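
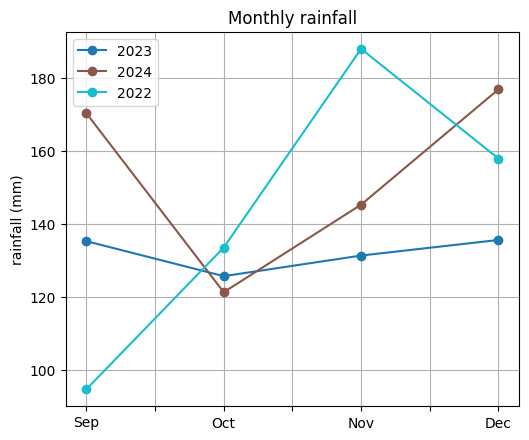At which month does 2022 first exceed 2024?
Oct

Sep: 2022 ≈ 90 vs 2024 ≈ 170 (not yet); Oct: 2022 ≈ 130 vs 2024 ≈ 120 (first crossover).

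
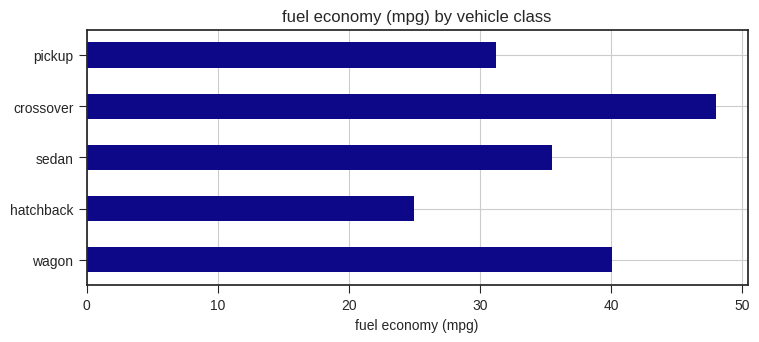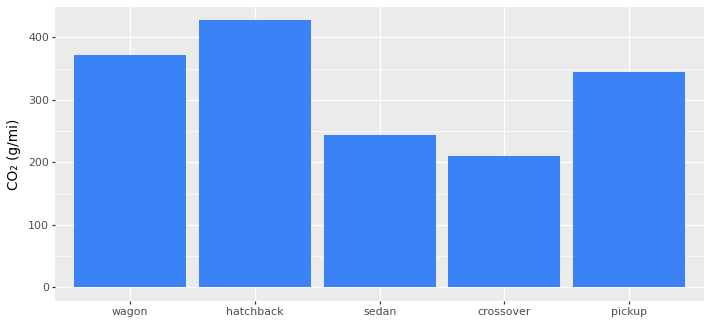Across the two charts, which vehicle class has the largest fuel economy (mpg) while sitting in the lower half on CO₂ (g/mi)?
Chart 2 median CO₂ (g/mi) ≈ 350; below-median vehicle classes: sedan, crossover. Among those, crossover has the highest fuel economy (mpg) (≈ 50).

crossover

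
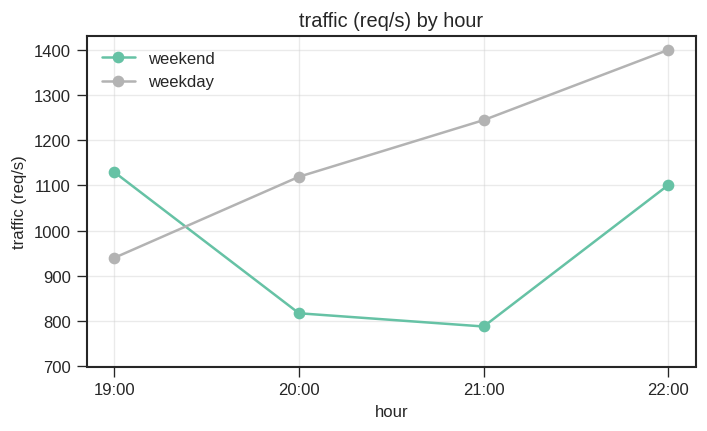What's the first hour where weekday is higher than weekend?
19:00: weekday ≈ 900 vs weekend ≈ 1100 (not yet); 20:00: weekday ≈ 1100 vs weekend ≈ 800 (first crossover).

20:00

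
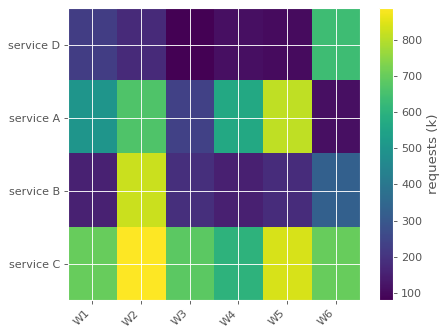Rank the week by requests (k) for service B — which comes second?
Top 3 for service B: W2 ≈ 800, W6 ≈ 300, W3 ≈ 200.

W6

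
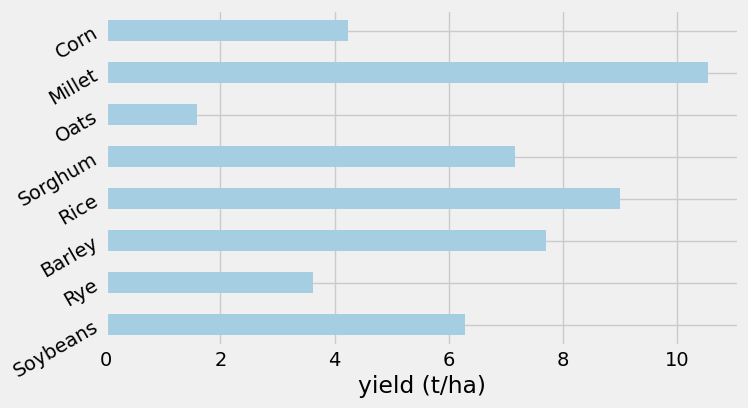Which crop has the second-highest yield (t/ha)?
Top 3: Millet ≈ 11, Rice ≈ 9, Barley ≈ 8.

Rice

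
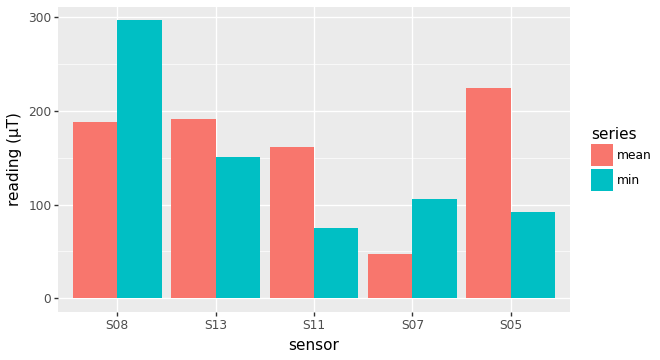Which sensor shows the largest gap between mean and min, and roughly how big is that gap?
S05: mean ≈ 225, min ≈ 100 → gap ≈ 125. Next-largest (S08) is only ≈ 100.

S05, ≈ 125 µT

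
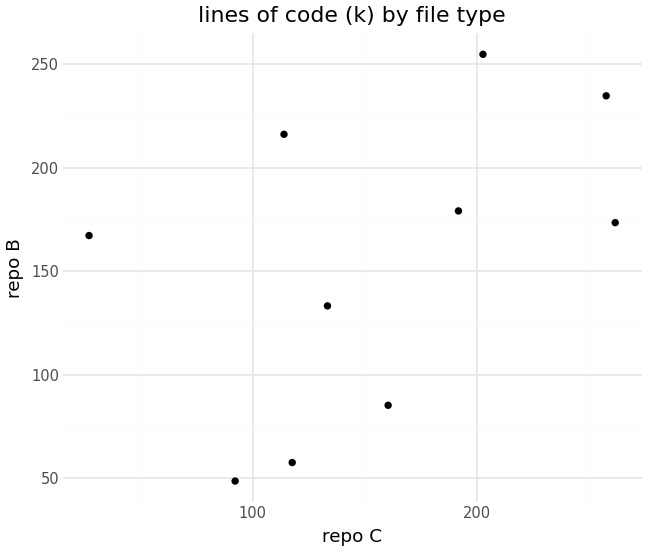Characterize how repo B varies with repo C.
Points are positively correlated; moderate (|r| ≈ 0.5).

positive, moderate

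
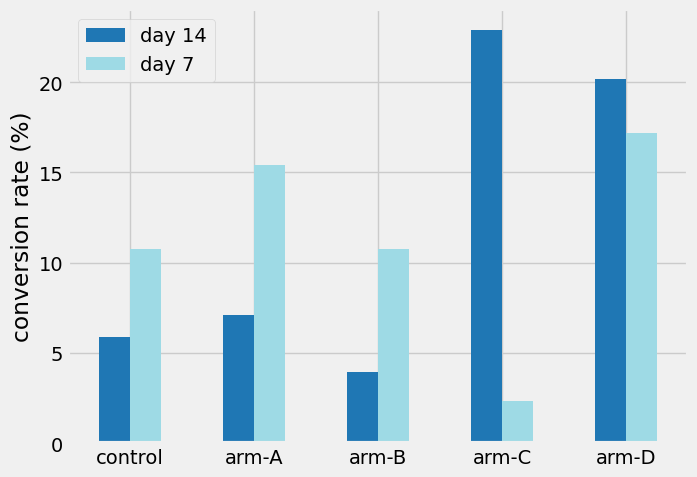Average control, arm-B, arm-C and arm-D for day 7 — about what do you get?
≈ 10

(10 + 10 + 2 + 18) / 4 ≈ 10.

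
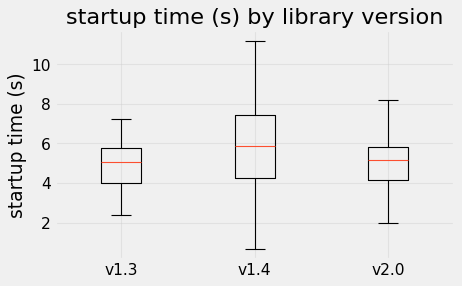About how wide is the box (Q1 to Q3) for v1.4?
Q3 ≈ 7.5, Q1 ≈ 4.2; IQR ≈ 3.3.

≈ 3.3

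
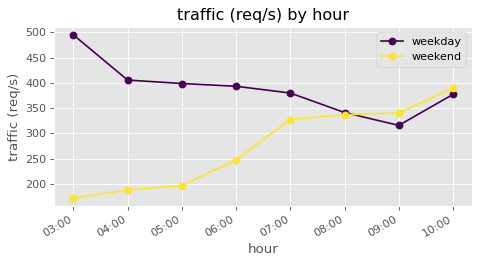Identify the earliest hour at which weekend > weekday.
09:00

08:00: weekend ≈ 350 vs weekday ≈ 350 (not yet); 09:00: weekend ≈ 350 vs weekday ≈ 300 (first crossover).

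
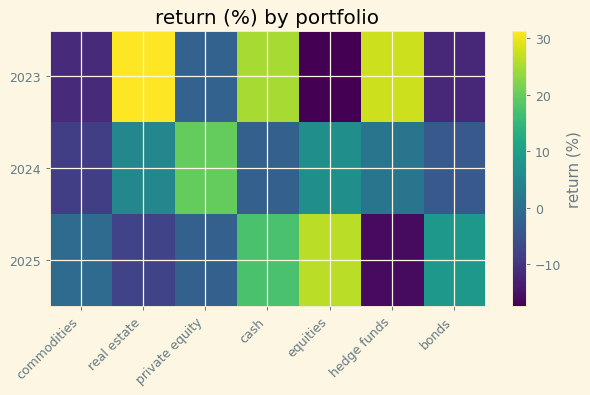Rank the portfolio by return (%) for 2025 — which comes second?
cash

Top 3 for 2025: equities ≈ 25, cash ≈ 15, bonds ≈ 10.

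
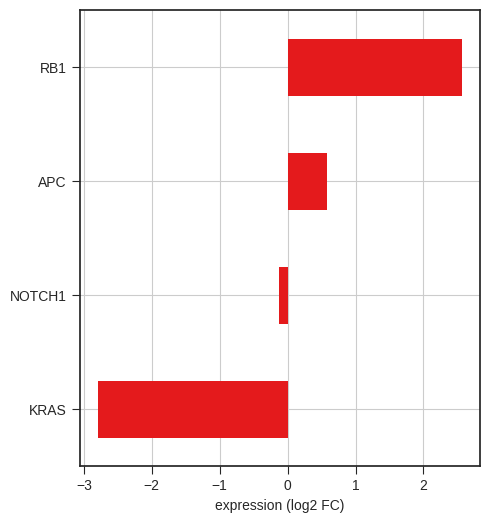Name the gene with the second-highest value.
Top 3: RB1 ≈ 2.5, APC ≈ 0.5, NOTCH1 ≈ 0.0.

APC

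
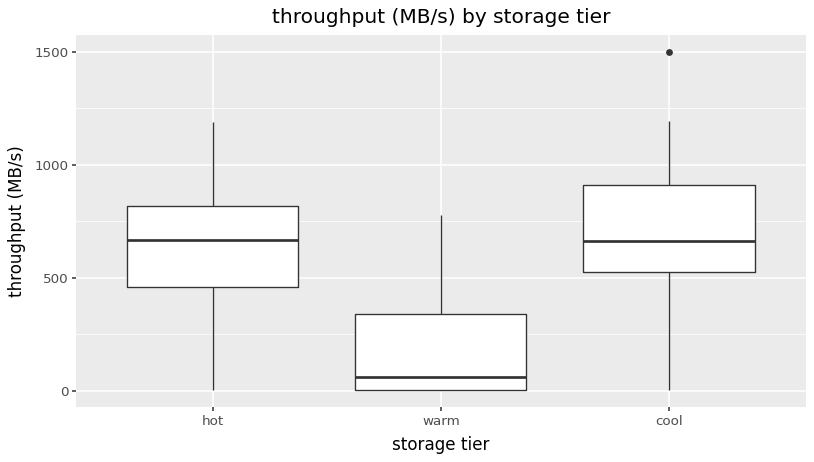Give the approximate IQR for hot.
Q3 ≈ 800, Q1 ≈ 450; IQR ≈ 350.

≈ 350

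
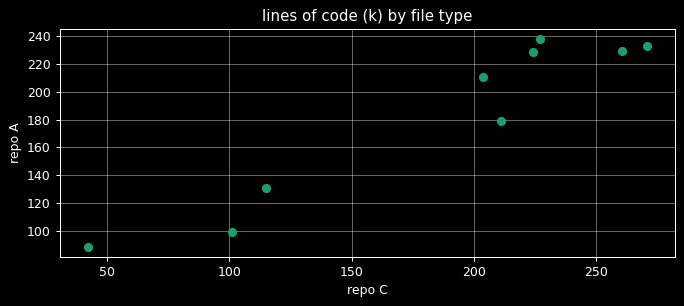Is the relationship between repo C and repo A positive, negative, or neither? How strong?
positive, strong

Points are positively correlated; strong (|r| ≈ 1.0).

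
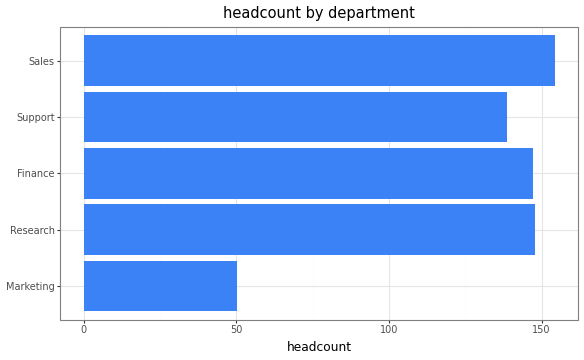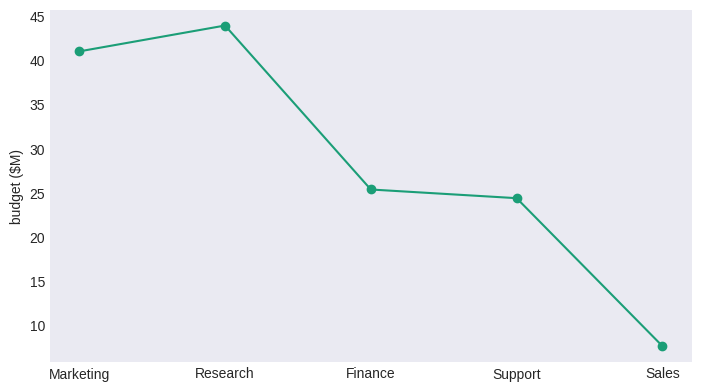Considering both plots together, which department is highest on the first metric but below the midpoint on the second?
Sales

Chart 2 median budget ($M) ≈ 25; below-median departments: Support, Sales. Among those, Sales has the highest headcount (≈ 160).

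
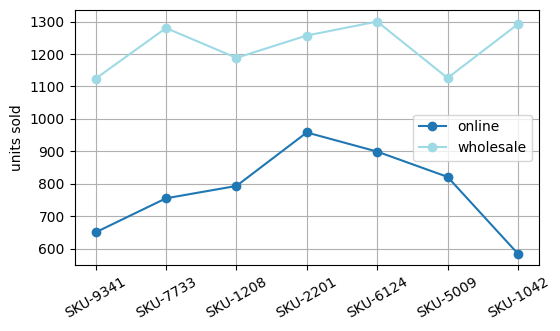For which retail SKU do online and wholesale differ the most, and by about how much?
SKU-1042, ≈ 700

SKU-1042: online ≈ 600, wholesale ≈ 1300 → gap ≈ 700. Next-largest (SKU-7733) is only ≈ 500.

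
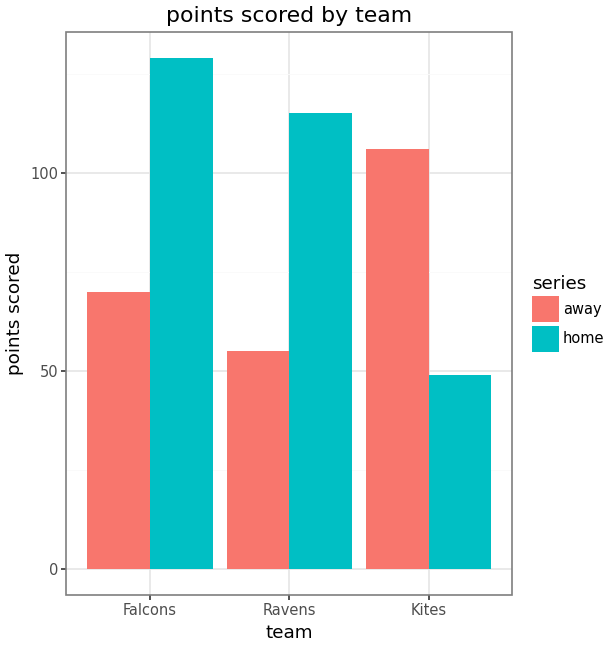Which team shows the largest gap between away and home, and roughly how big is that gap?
Ravens: away ≈ 60, home ≈ 120 → gap ≈ 60. Next-largest (Falcons) is only ≈ 40.

Ravens, ≈ 60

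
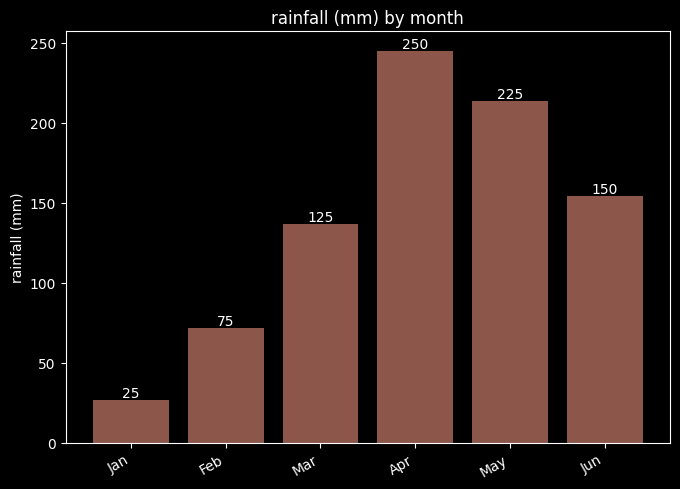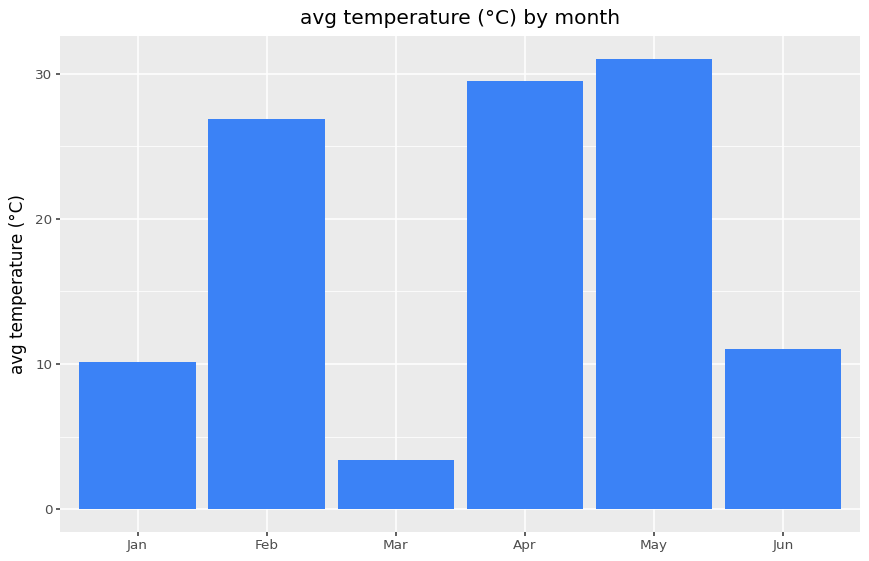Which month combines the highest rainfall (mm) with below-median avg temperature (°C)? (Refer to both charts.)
Chart 2 median avg temperature (°C) ≈ 20; below-median months: Jan, Mar, Jun. Among those, Jun has the highest rainfall (mm) (≈ 150).

Jun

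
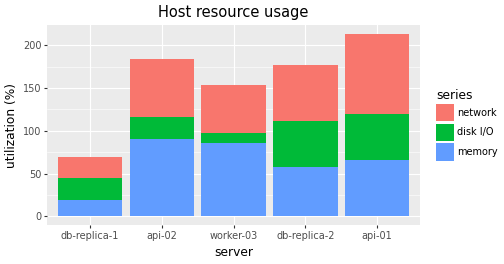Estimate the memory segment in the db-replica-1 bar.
≈ 20

memory top ≈ 20, bottom ≈ 0; segment ≈ 20.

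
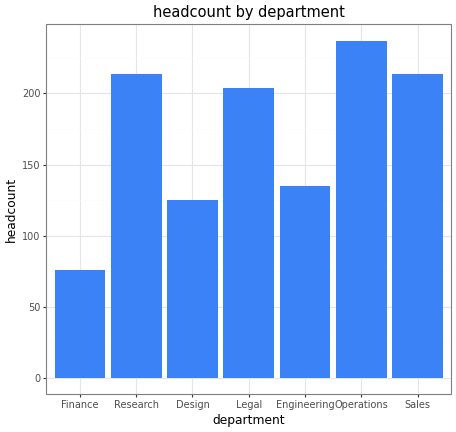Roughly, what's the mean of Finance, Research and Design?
(80 + 220 + 120) / 3 ≈ 140.

≈ 140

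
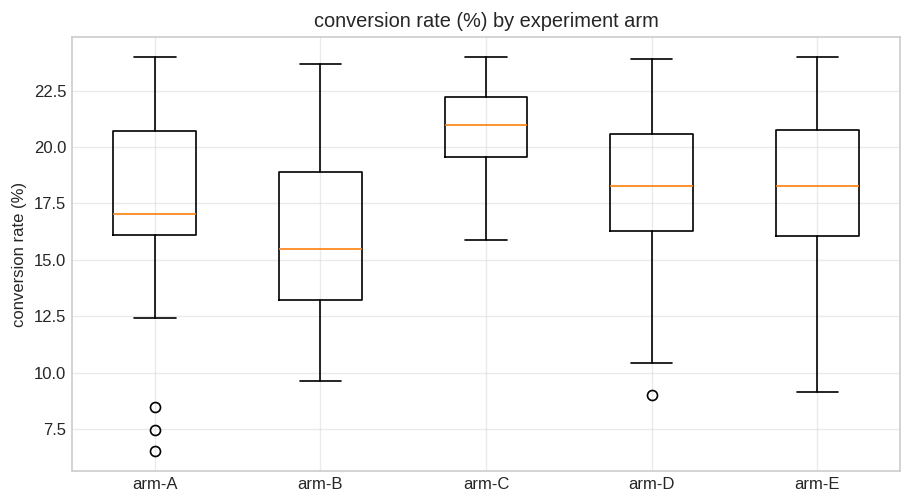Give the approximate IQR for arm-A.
≈ 4.5

Q3 ≈ 20.5, Q1 ≈ 16.0; IQR ≈ 4.5.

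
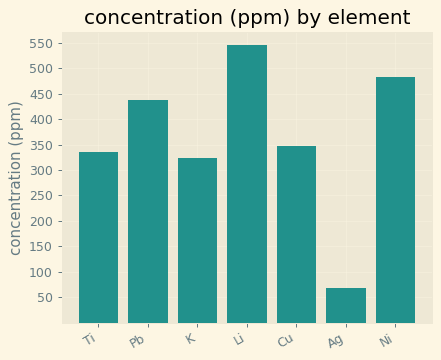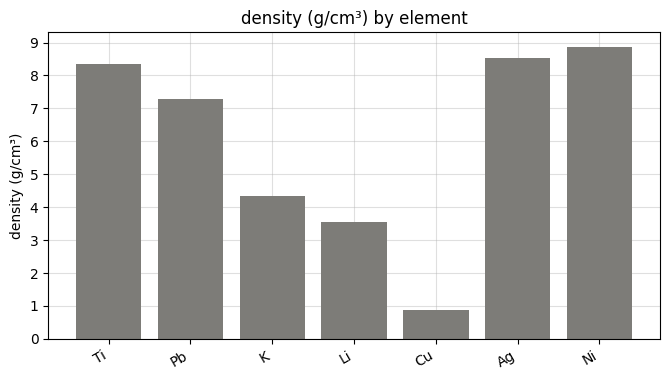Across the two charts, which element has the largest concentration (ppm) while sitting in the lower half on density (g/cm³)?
Li

Chart 2 median density (g/cm³) ≈ 7; below-median elements: K, Li, Cu. Among those, Li has the highest concentration (ppm) (≈ 550).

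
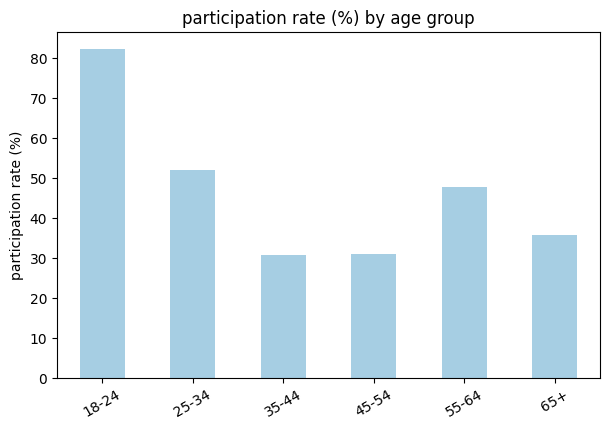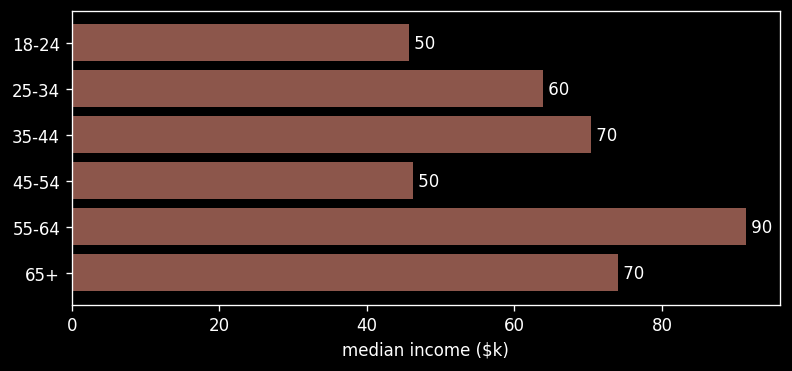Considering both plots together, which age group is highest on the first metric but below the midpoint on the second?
Chart 2 median median income ($k) ≈ 70; below-median age groups: 18-24, 25-34, 45-54. Among those, 18-24 has the highest participation rate (%) (≈ 80).

18-24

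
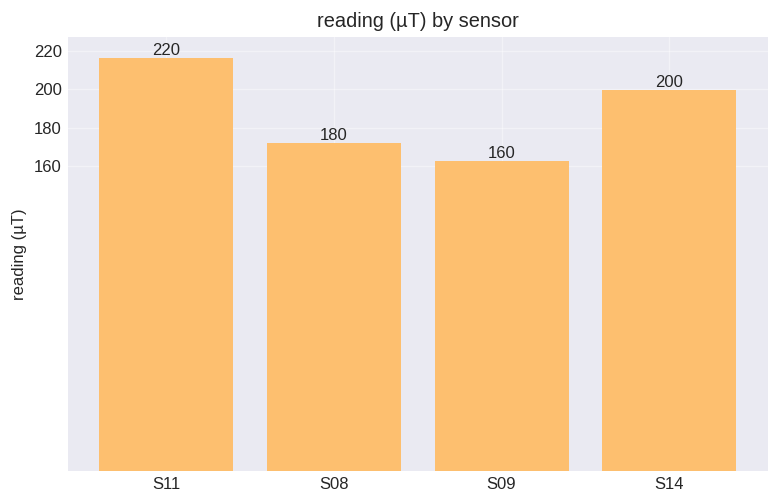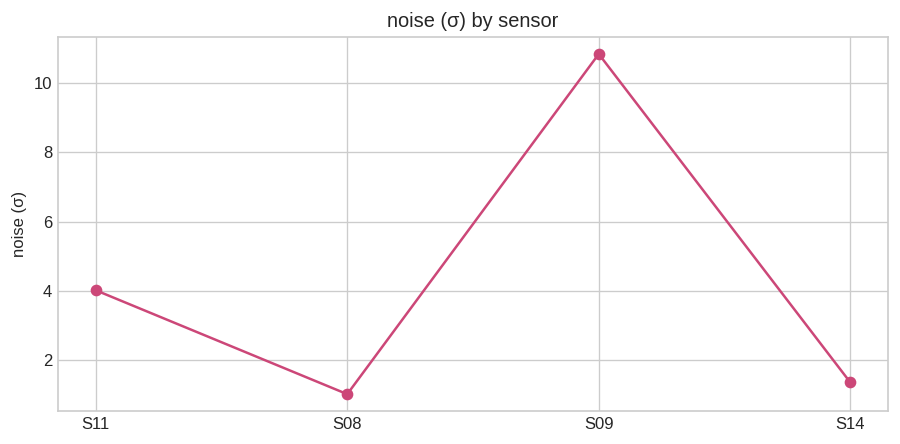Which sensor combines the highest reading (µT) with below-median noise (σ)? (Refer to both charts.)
S14

Chart 2 median noise (σ) ≈ 3; below-median sensors: S08, S14. Among those, S14 has the highest reading (µT) (≈ 200).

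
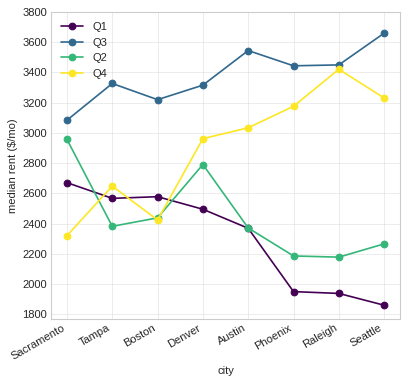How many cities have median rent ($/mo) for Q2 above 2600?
2

Above 2600: Sacramento, Denver.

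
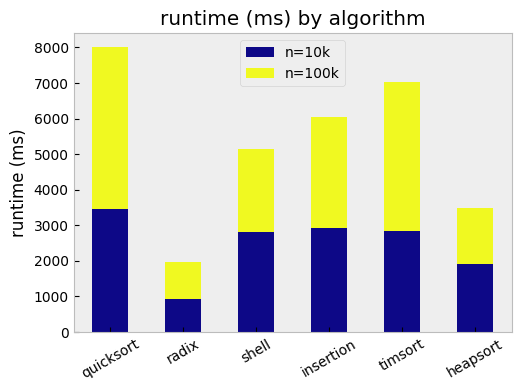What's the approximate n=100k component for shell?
n=100k top ≈ 5000, bottom ≈ 3000; segment ≈ 2000.

≈ 2000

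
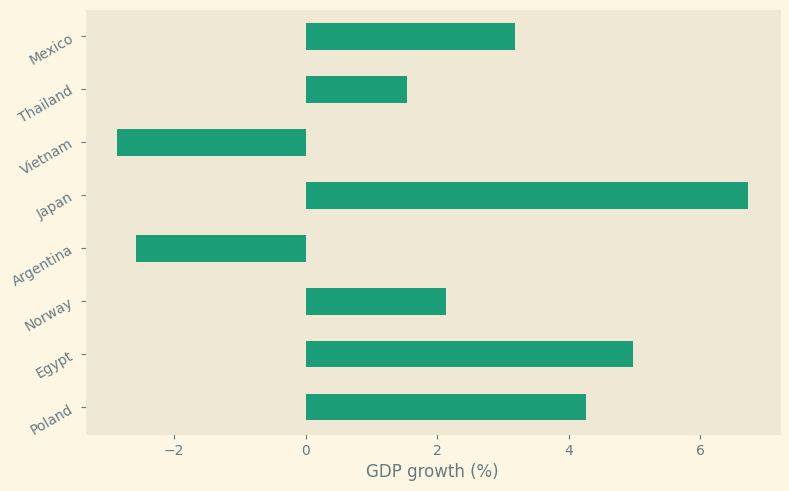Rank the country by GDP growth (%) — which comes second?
Top 3: Japan ≈ 7, Egypt ≈ 5, Poland ≈ 4.

Egypt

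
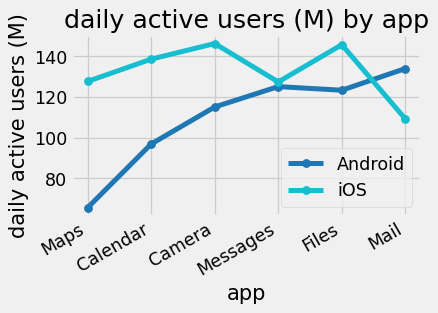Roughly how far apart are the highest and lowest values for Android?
Max Mail ≈ 130, min Maps ≈ 70; range ≈ 60.

≈ 60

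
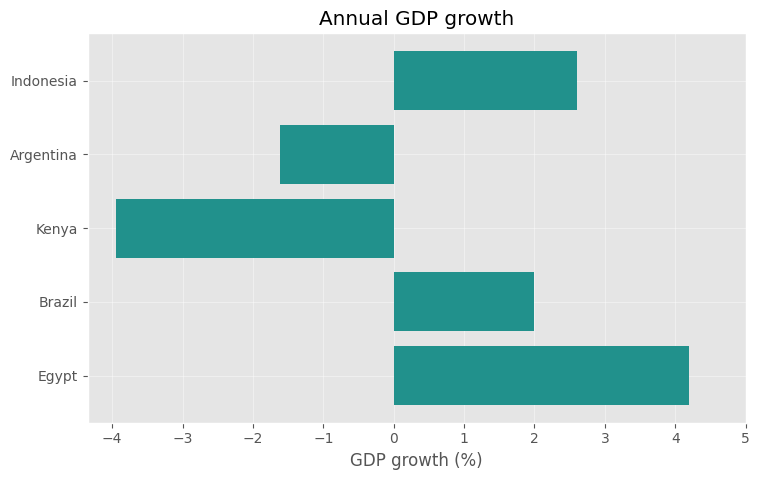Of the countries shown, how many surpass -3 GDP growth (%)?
4

Above -3: Indonesia, Argentina, Brazil, Egypt.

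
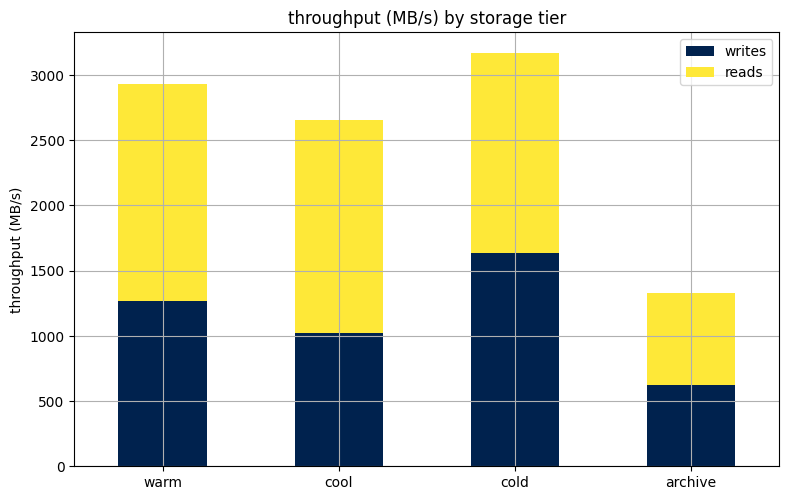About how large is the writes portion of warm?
≈ 1500

writes top ≈ 1500, bottom ≈ 0; segment ≈ 1500.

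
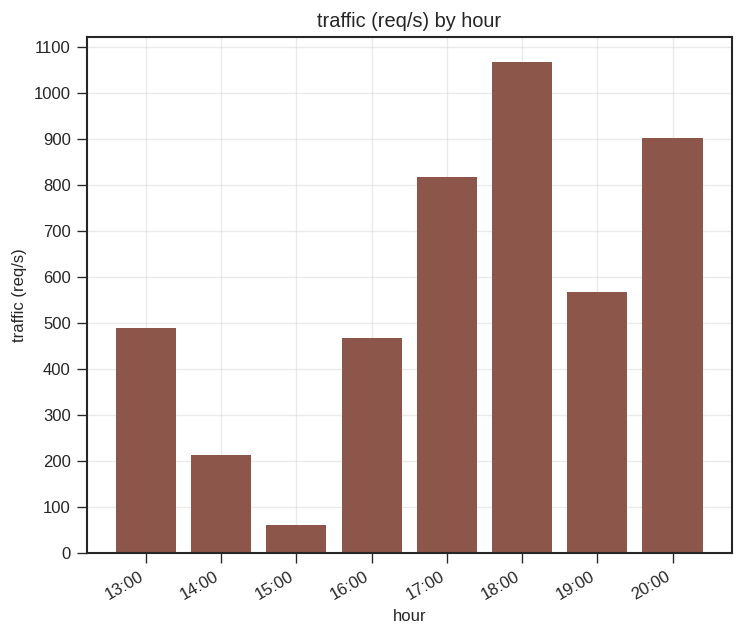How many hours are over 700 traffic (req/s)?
3

Above 700: 17:00, 18:00, 20:00.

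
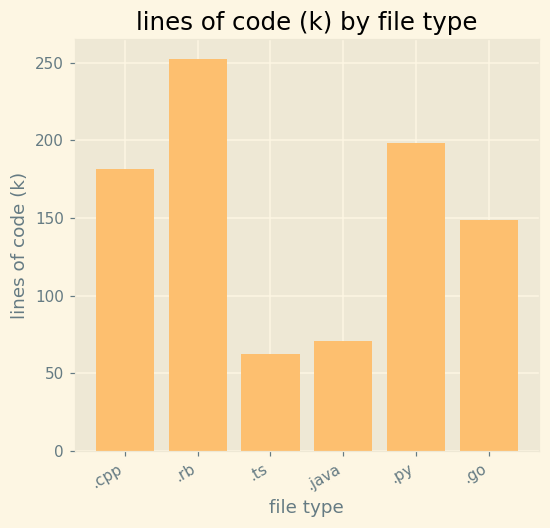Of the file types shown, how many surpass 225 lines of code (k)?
Above 225: .rb.

1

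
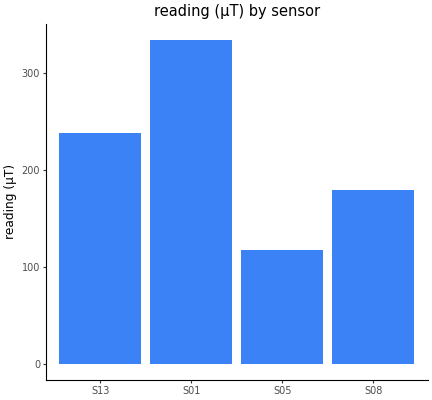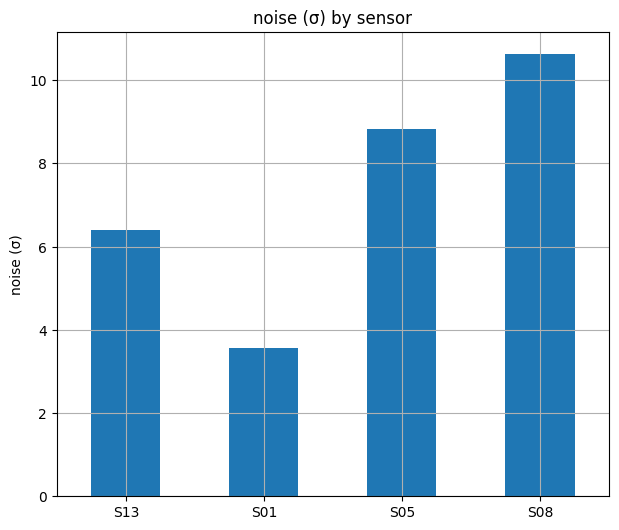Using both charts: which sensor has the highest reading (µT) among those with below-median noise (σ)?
S01

Chart 2 median noise (σ) ≈ 8; below-median sensors: S13, S01. Among those, S01 has the highest reading (µT) (≈ 350).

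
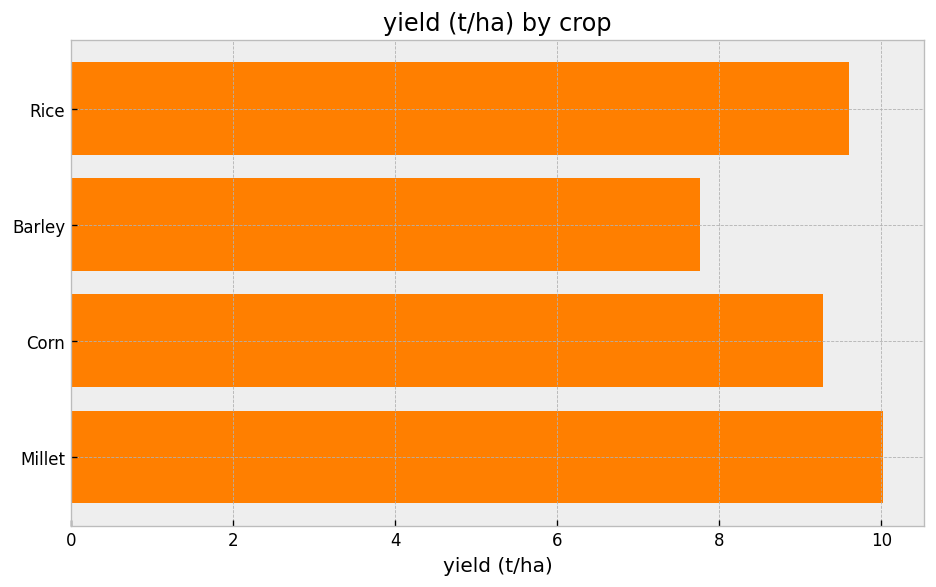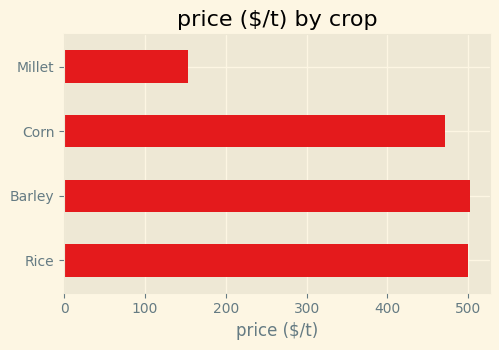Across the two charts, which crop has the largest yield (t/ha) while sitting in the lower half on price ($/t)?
Chart 2 median price ($/t) ≈ 500; below-median crops: Corn, Millet. Among those, Millet has the highest yield (t/ha) (≈ 10).

Millet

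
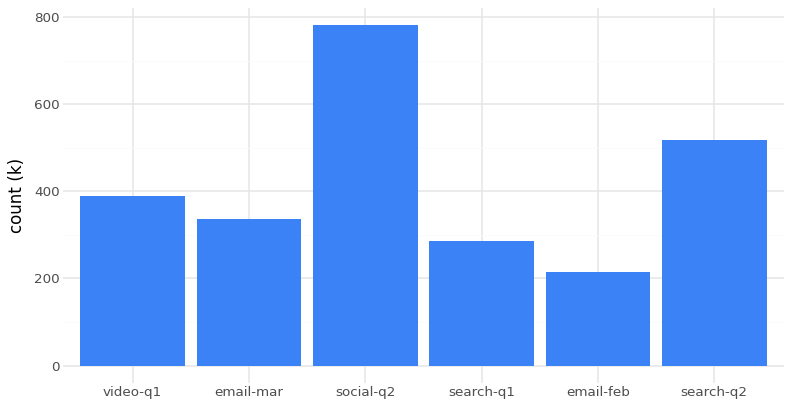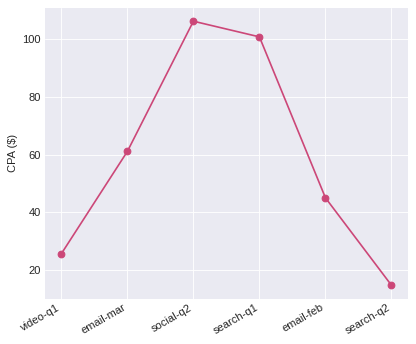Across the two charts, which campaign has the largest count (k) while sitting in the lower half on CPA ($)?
search-q2

Chart 2 median CPA ($) ≈ 50; below-median campaigns: video-q1, email-feb, search-q2. Among those, search-q2 has the highest count (k) (≈ 500).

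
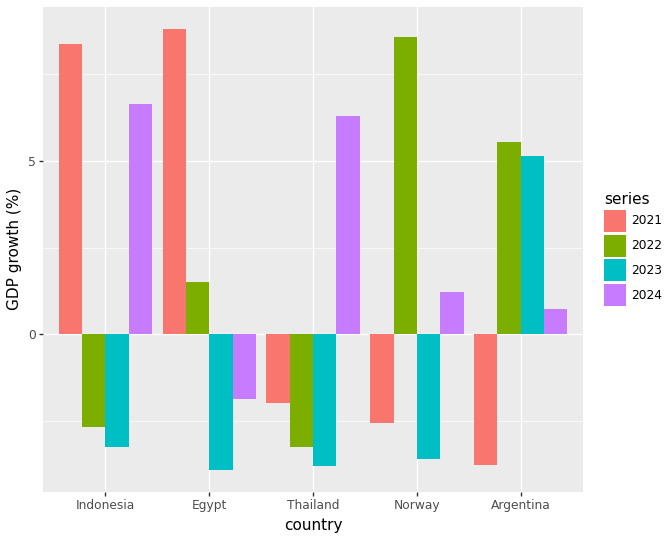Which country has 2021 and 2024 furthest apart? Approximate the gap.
Egypt: 2021 ≈ 8, 2024 ≈ -2 → gap ≈ 10. Next-largest (Thailand) is only ≈ 8.

Egypt, ≈ 10 %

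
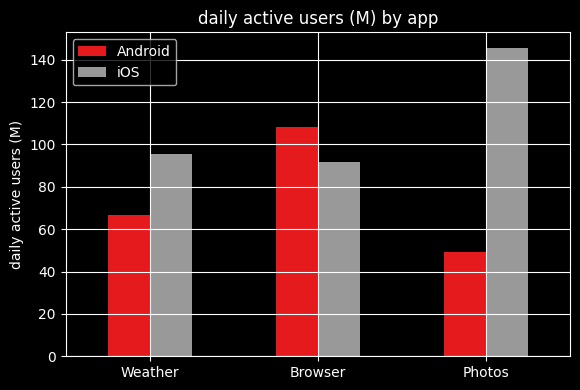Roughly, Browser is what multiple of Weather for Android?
Browser ≈ 100, Weather ≈ 60; 100/60 ≈ 1.67.

≈ 1.67×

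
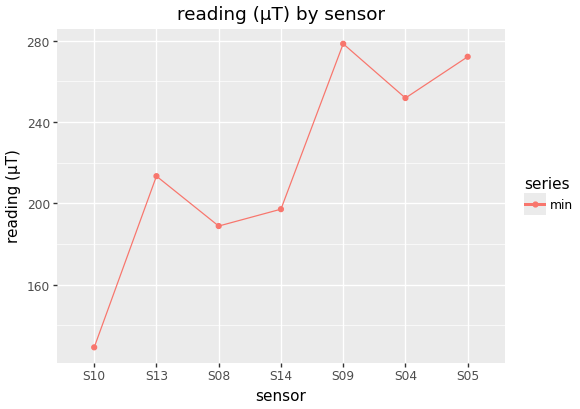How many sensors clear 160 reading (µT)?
Above 160: S13, S08, S14, S09, S04, S05.

6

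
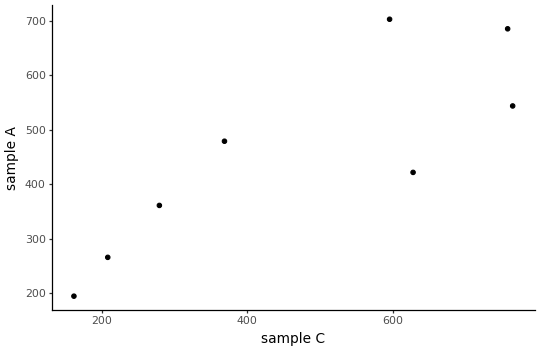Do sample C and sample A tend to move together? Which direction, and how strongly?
Points are positively correlated; strong (|r| ≈ 0.8).

positive, strong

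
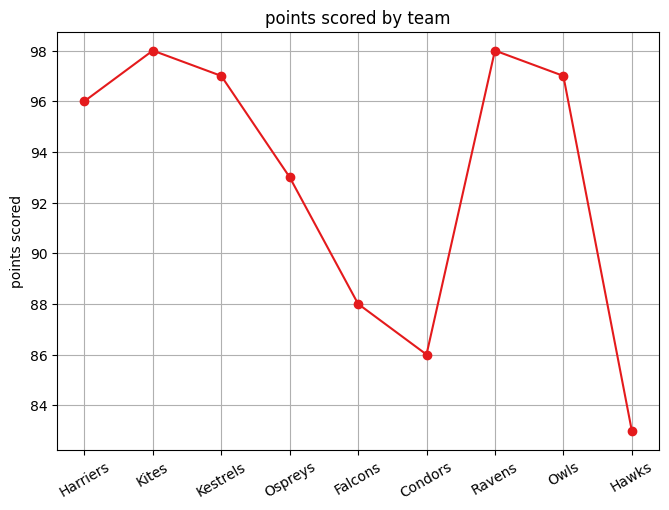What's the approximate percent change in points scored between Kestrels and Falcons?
Kestrels ≈ 96, Falcons ≈ 88; (88 − 96) / 96 ≈ -8.3%.

≈ -8.3%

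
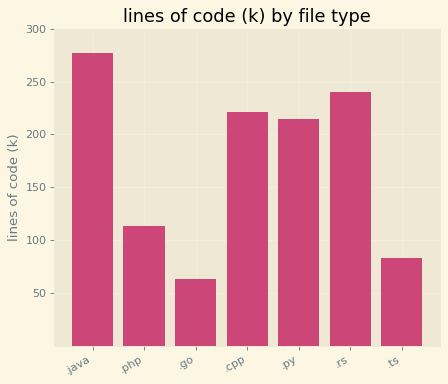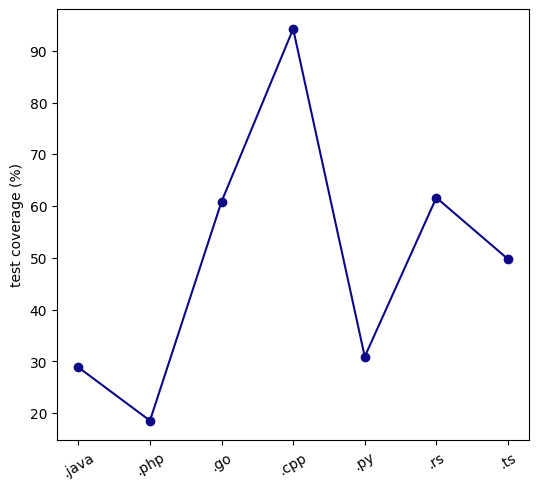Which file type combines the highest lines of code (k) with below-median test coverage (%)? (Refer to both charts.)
Chart 2 median test coverage (%) ≈ 50; below-median file types: .java, .php, .py. Among those, .java has the highest lines of code (k) (≈ 300).

.java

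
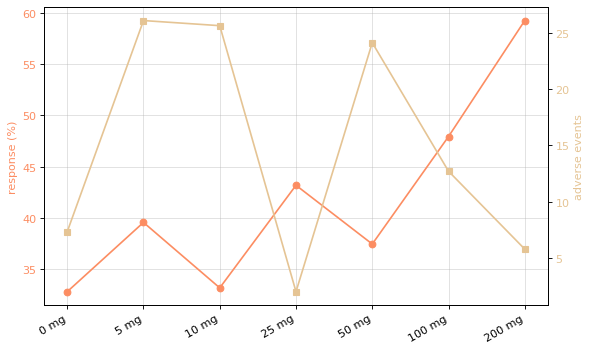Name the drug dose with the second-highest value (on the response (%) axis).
100 mg

Top 3 (on the response (%) axis): 200 mg ≈ 60, 100 mg ≈ 50, 25 mg ≈ 45.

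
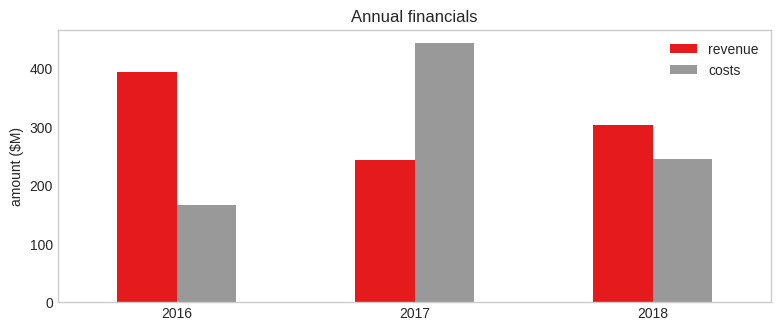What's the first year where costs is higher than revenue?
2016: costs ≈ 150 vs revenue ≈ 400 (not yet); 2017: costs ≈ 450 vs revenue ≈ 250 (first crossover).

2017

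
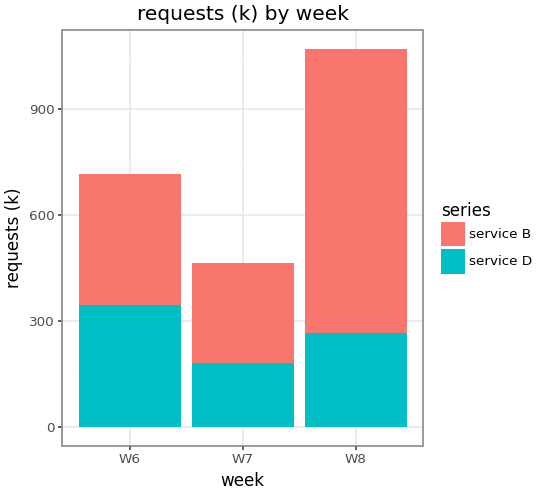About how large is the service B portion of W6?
service B top ≈ 700, bottom ≈ 300; segment ≈ 400.

≈ 400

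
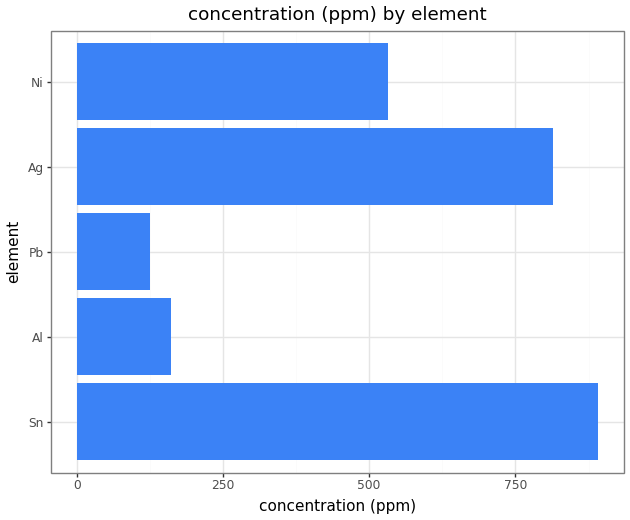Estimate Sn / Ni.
≈ 1.8×

Sn ≈ 900, Ni ≈ 500; 900/500 ≈ 1.8.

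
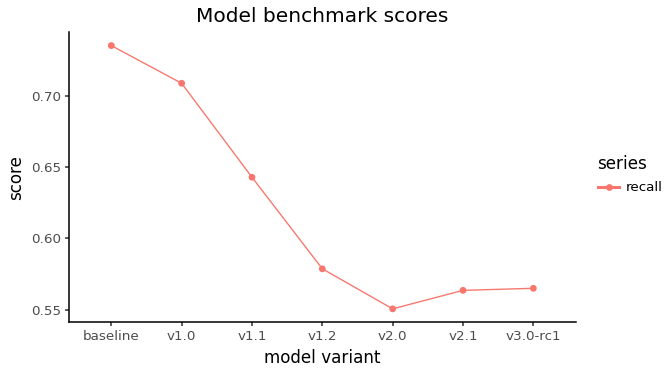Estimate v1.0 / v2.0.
≈ 1.25×

v1.0 ≈ 0.70, v2.0 ≈ 0.56; 0.70/0.56 ≈ 1.25.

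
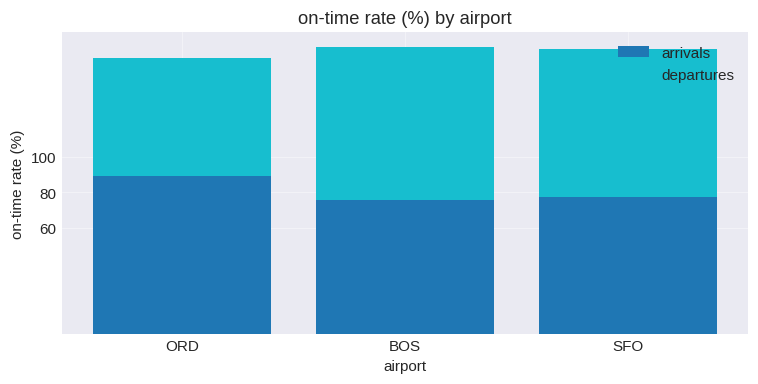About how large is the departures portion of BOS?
≈ 80

departures top ≈ 160, bottom ≈ 80; segment ≈ 80.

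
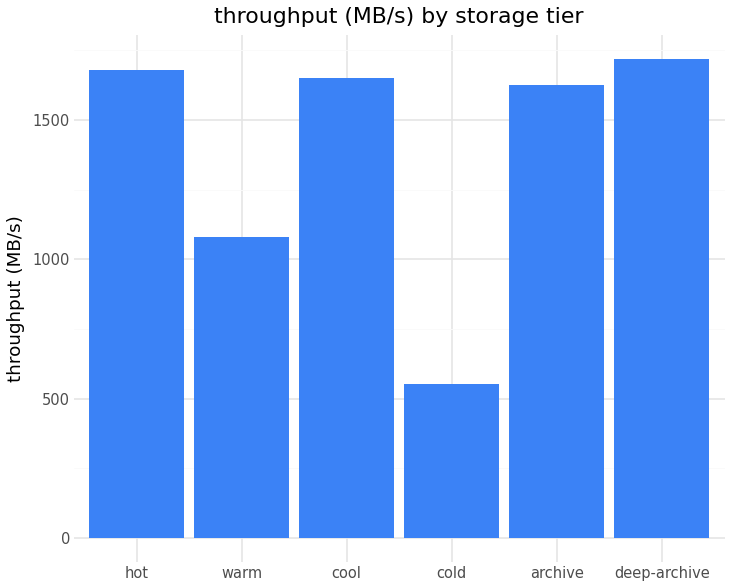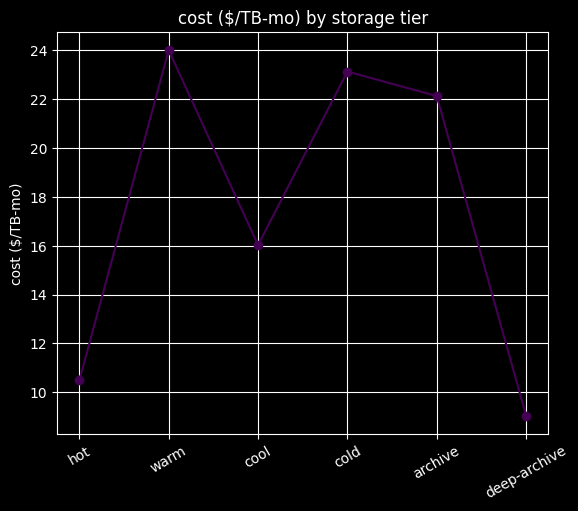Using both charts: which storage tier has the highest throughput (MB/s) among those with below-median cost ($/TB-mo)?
deep-archive

Chart 2 median cost ($/TB-mo) ≈ 20; below-median storage tiers: hot, cool, deep-archive. Among those, deep-archive has the highest throughput (MB/s) (≈ 1800).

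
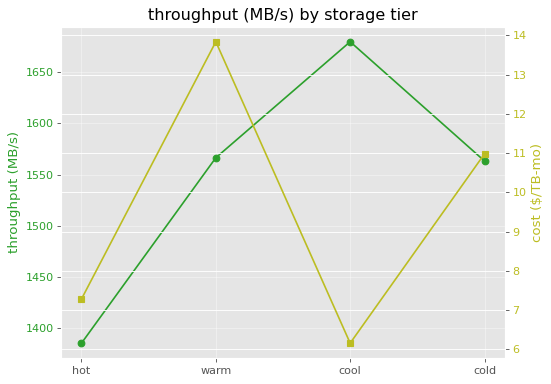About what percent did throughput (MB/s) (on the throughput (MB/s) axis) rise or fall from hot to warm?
≈ +14.5%

hot ≈ 1375, warm ≈ 1575; (1575 − 1375) / 1375 ≈ +14.5%.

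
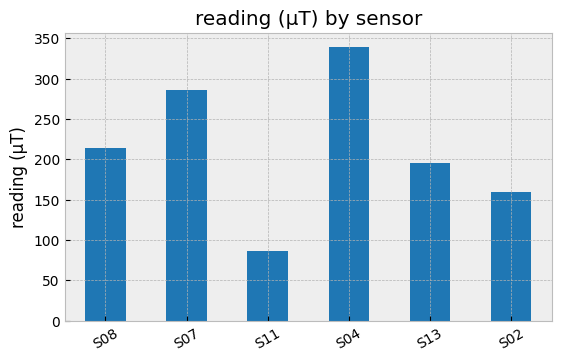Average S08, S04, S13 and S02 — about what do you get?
≈ 225

(200 + 350 + 200 + 150) / 4 ≈ 225.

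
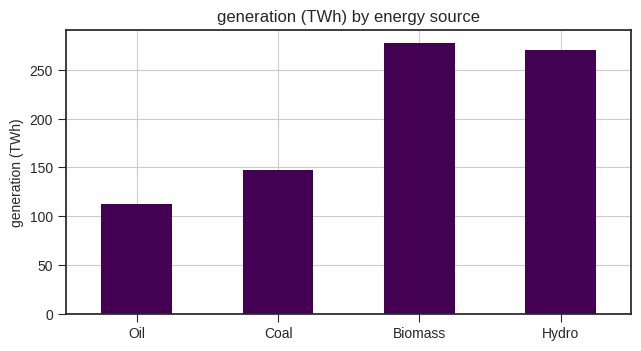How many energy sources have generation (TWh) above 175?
Above 175: Biomass, Hydro.

2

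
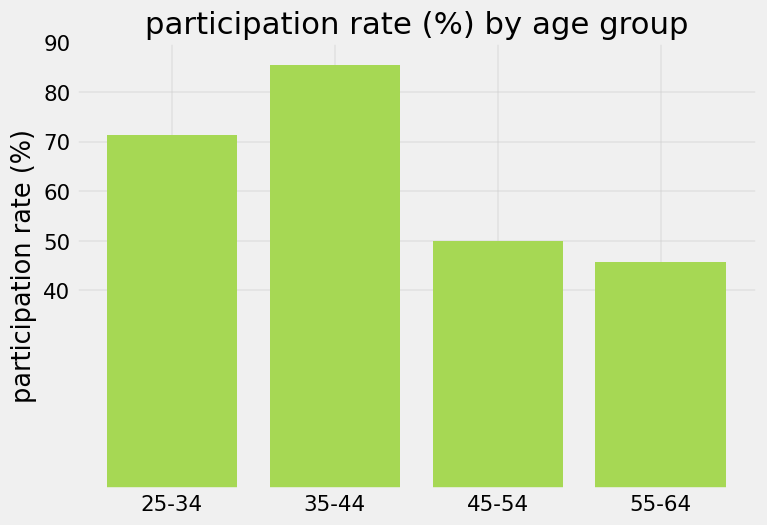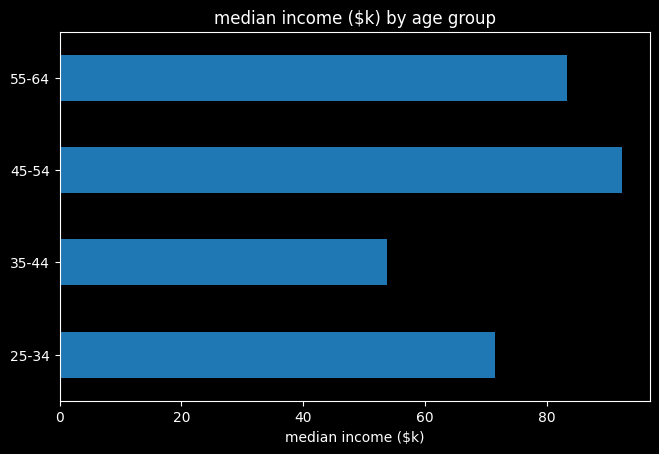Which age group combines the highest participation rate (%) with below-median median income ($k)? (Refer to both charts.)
35-44

Chart 2 median median income ($k) ≈ 80; below-median age groups: 25-34, 35-44. Among those, 35-44 has the highest participation rate (%) (≈ 90).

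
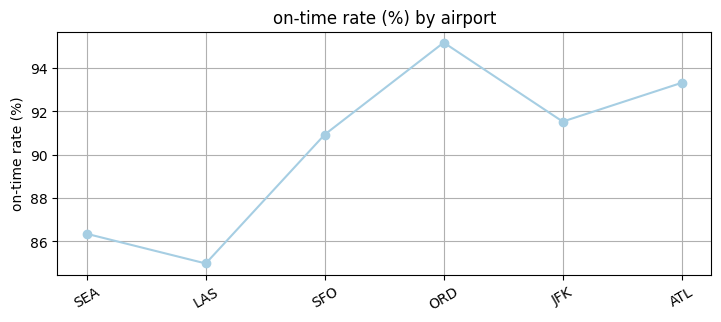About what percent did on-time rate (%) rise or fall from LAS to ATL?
≈ +9.4%

LAS ≈ 85, ATL ≈ 93; (93 − 85) / 85 ≈ +9.4%.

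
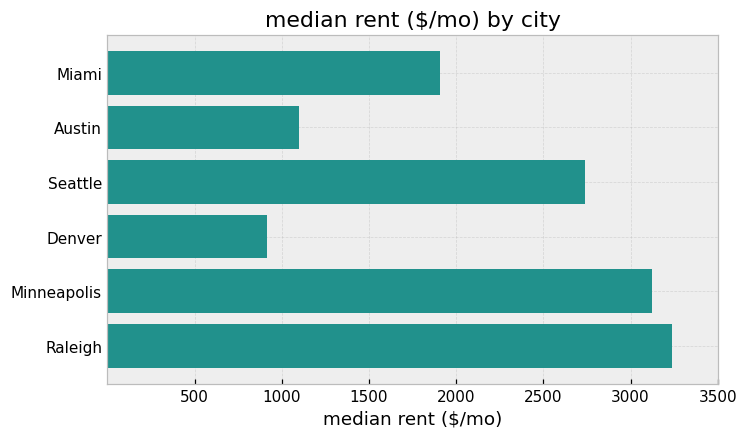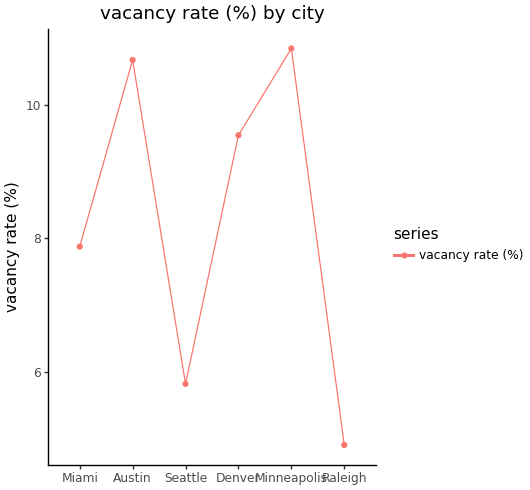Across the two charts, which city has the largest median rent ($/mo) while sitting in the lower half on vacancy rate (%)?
Raleigh

Chart 2 median vacancy rate (%) ≈ 9; below-median cities: Miami, Seattle, Raleigh. Among those, Raleigh has the highest median rent ($/mo) (≈ 3000).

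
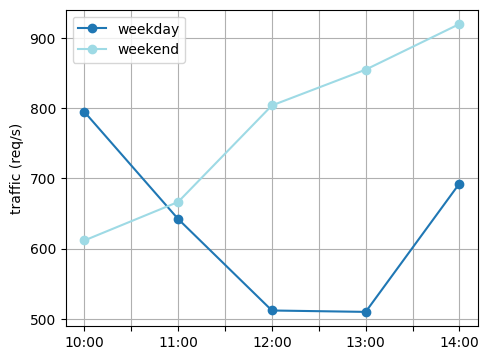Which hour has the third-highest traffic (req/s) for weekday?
Top 4 for weekday: 10:00 ≈ 800, 14:00 ≈ 700, 11:00 ≈ 650, 12:00 ≈ 500.

11:00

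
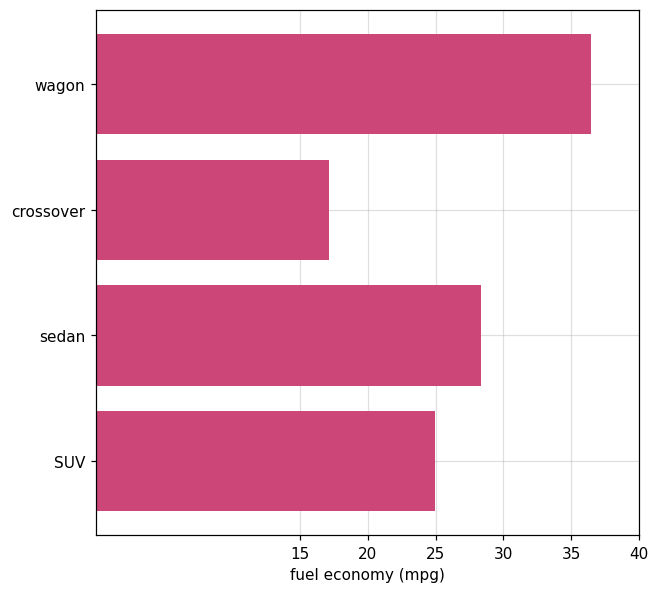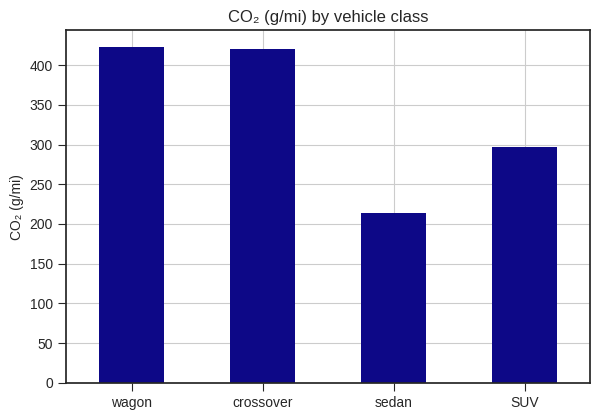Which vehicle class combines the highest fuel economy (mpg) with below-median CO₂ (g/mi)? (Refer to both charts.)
sedan

Chart 2 median CO₂ (g/mi) ≈ 350; below-median vehicle classes: sedan, SUV. Among those, sedan has the highest fuel economy (mpg) (≈ 30).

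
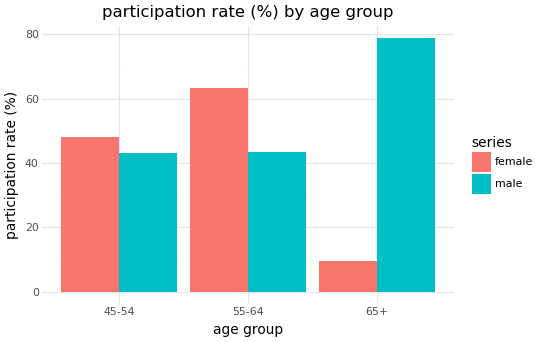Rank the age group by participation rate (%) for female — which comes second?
45-54

Top 3 for female: 55-64 ≈ 60, 45-54 ≈ 50, 65+ ≈ 10.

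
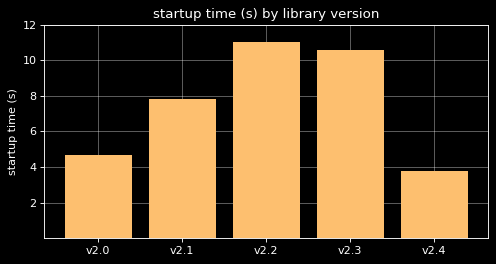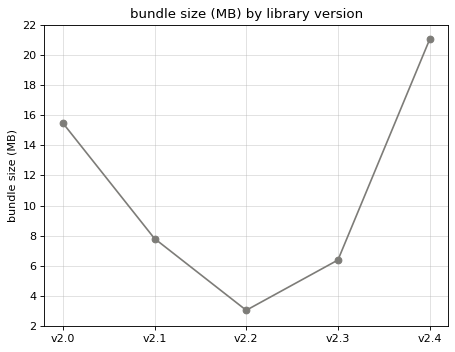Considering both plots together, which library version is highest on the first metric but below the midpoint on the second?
Chart 2 median bundle size (MB) ≈ 8; below-median library versions: v2.2, v2.3. Among those, v2.2 has the highest startup time (s) (≈ 12).

v2.2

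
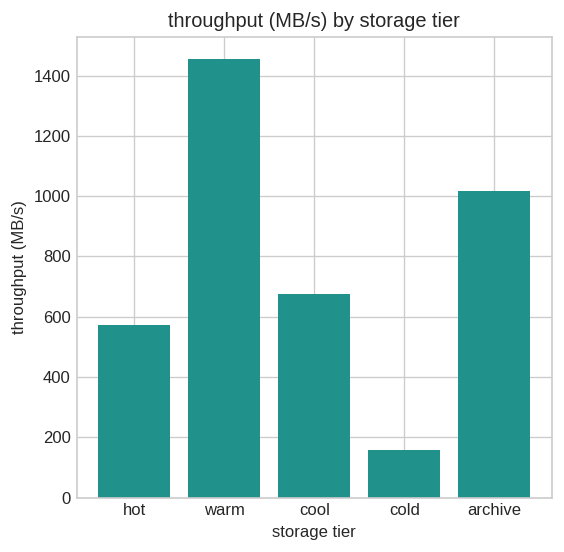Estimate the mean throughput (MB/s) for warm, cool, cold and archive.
(1400 + 600 + 200 + 1000) / 4 ≈ 800.

≈ 800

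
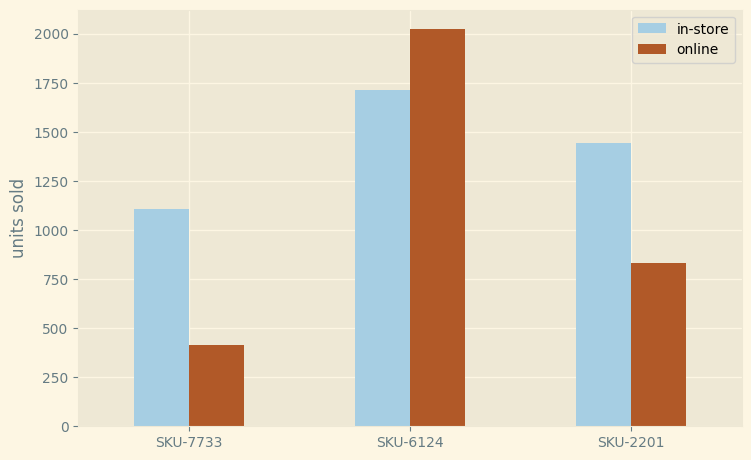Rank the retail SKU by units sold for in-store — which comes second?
SKU-2201

Top 3 for in-store: SKU-6124 ≈ 1800, SKU-2201 ≈ 1400, SKU-7733 ≈ 1200.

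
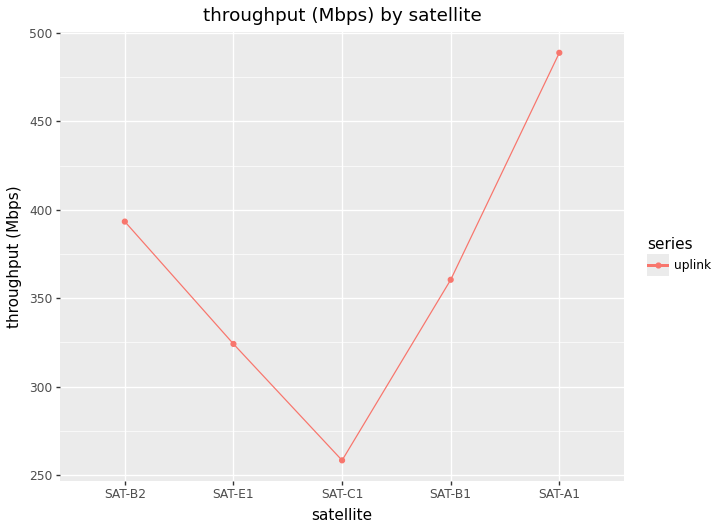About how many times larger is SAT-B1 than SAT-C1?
SAT-B1 ≈ 360, SAT-C1 ≈ 260; 360/260 ≈ 1.38.

≈ 1.38×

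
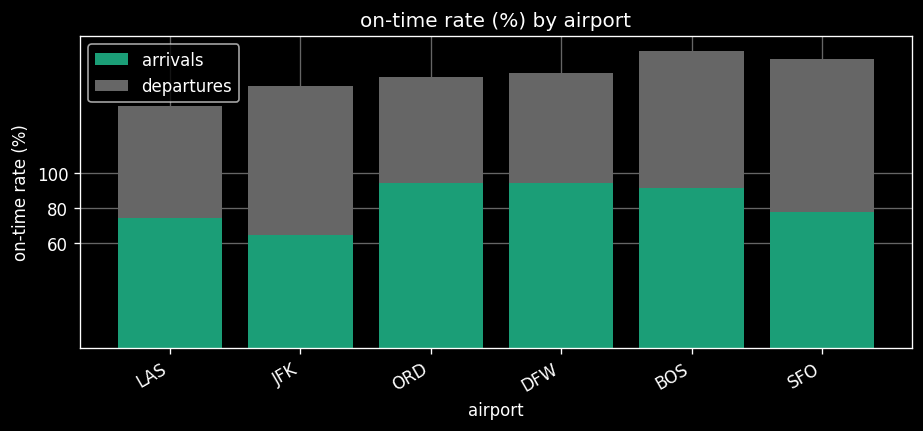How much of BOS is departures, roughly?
departures top ≈ 180, bottom ≈ 100; segment ≈ 80.

≈ 80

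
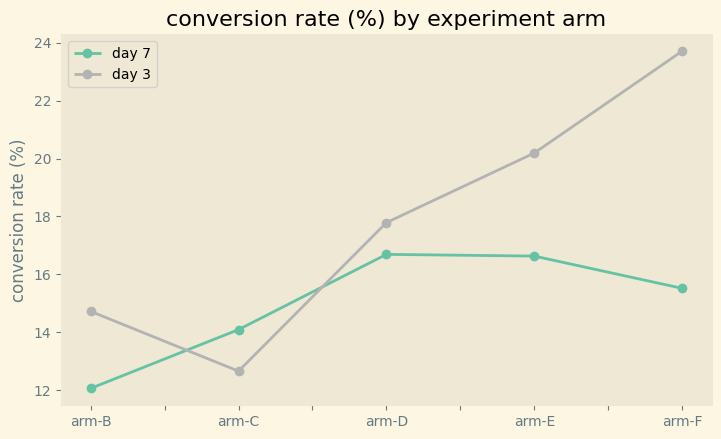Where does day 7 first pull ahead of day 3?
arm-C

arm-B: day 7 ≈ 12 vs day 3 ≈ 15 (not yet); arm-C: day 7 ≈ 14 vs day 3 ≈ 13 (first crossover).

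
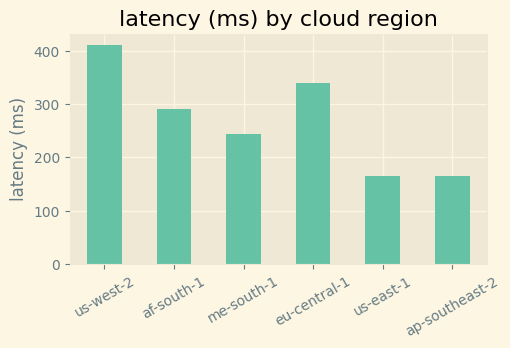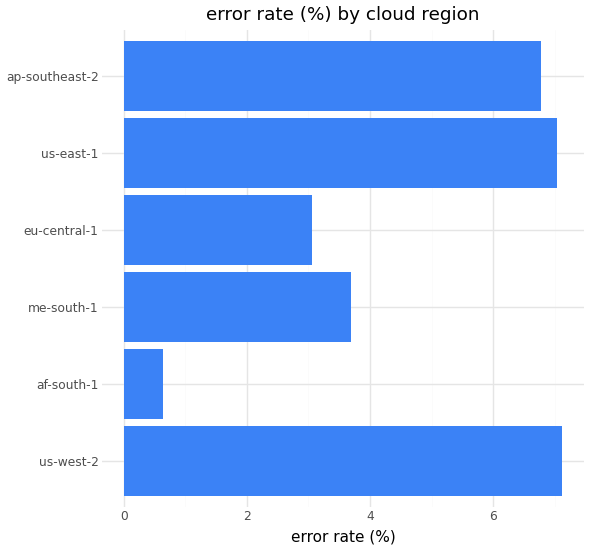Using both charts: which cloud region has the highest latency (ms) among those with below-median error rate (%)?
Chart 2 median error rate (%) ≈ 5; below-median cloud regions: af-south-1, me-south-1, eu-central-1. Among those, eu-central-1 has the highest latency (ms) (≈ 350).

eu-central-1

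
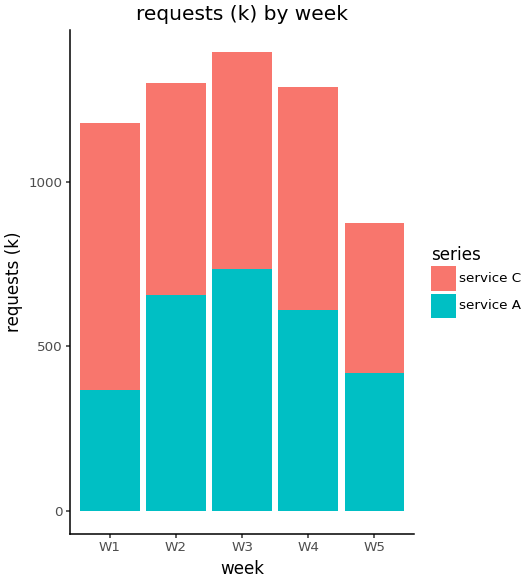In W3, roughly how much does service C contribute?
≈ 600

service C top ≈ 1400, bottom ≈ 800; segment ≈ 600.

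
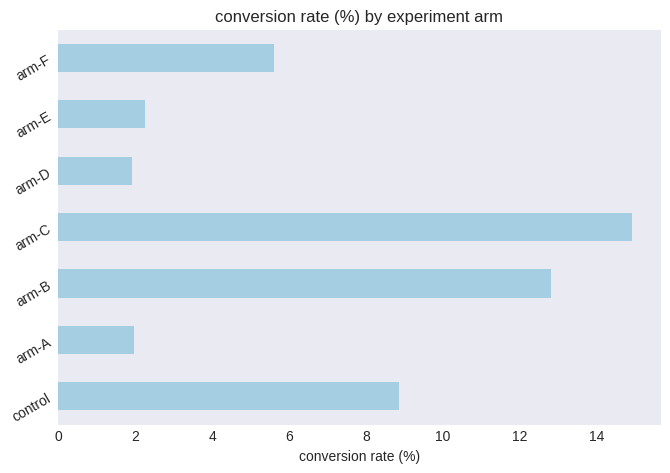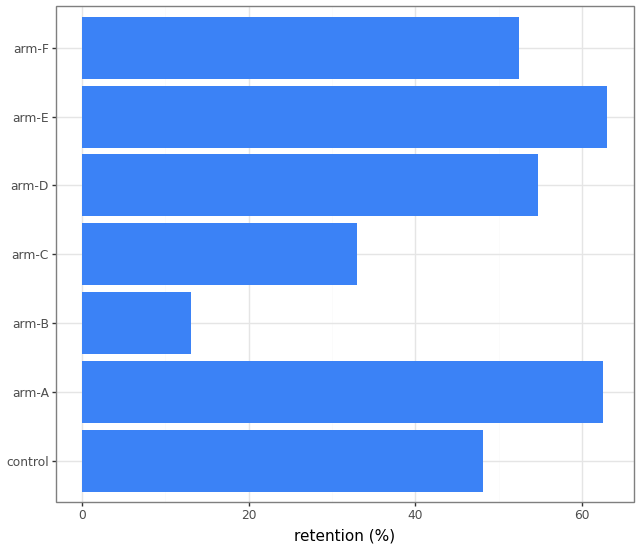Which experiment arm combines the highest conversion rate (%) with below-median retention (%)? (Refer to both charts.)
arm-C

Chart 2 median retention (%) ≈ 50; below-median experiment arms: control, arm-B, arm-C. Among those, arm-C has the highest conversion rate (%) (≈ 14).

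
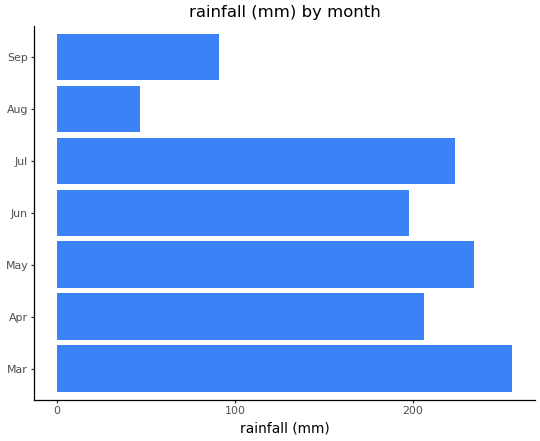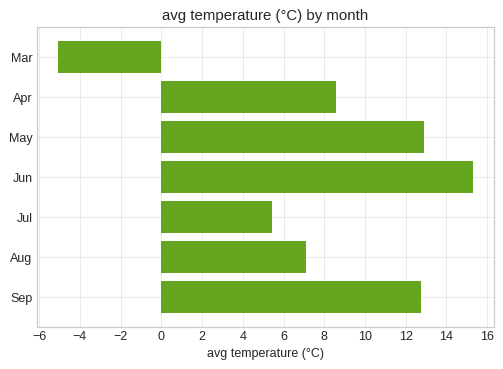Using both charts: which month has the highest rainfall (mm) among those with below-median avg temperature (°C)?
Mar

Chart 2 median avg temperature (°C) ≈ 8; below-median months: Mar, Jul, Aug. Among those, Mar has the highest rainfall (mm) (≈ 250).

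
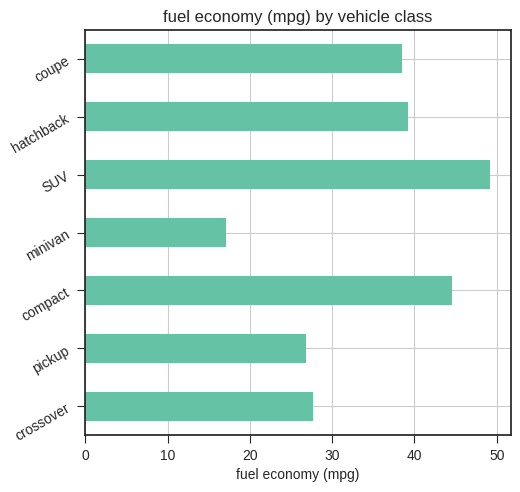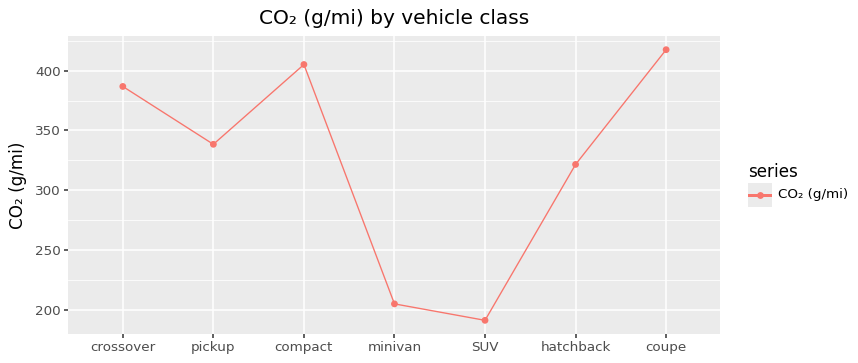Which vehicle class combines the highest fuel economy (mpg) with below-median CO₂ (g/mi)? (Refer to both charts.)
SUV

Chart 2 median CO₂ (g/mi) ≈ 350; below-median vehicle classes: minivan, SUV, hatchback. Among those, SUV has the highest fuel economy (mpg) (≈ 50).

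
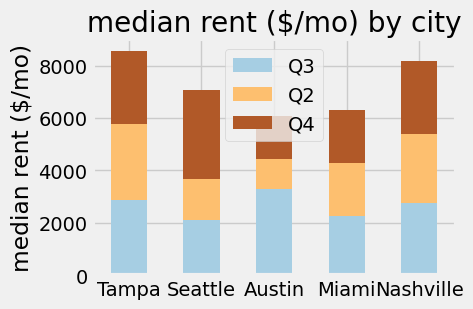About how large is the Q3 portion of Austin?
Q3 top ≈ 3000, bottom ≈ 0; segment ≈ 3000.

≈ 3000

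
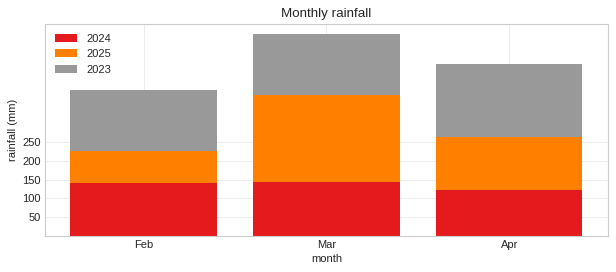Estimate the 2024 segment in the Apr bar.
2024 top ≈ 100, bottom ≈ 0; segment ≈ 100.

≈ 100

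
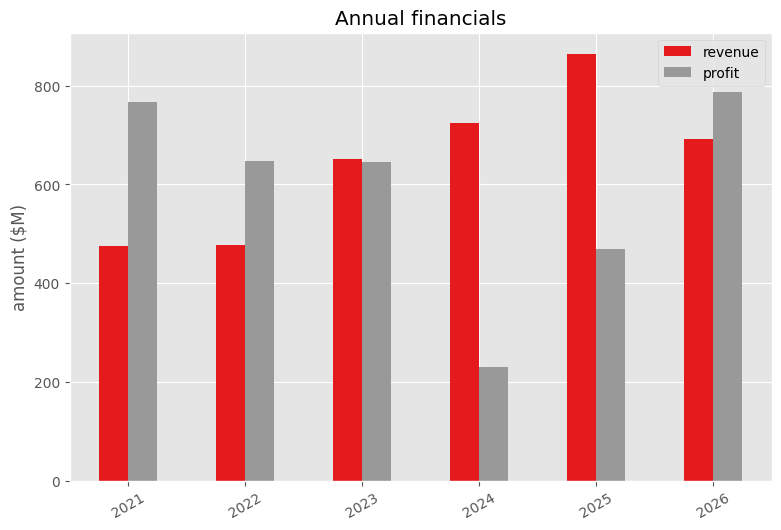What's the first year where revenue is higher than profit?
2022: revenue ≈ 500 vs profit ≈ 600 (not yet); 2023: revenue ≈ 700 vs profit ≈ 600 (first crossover).

2023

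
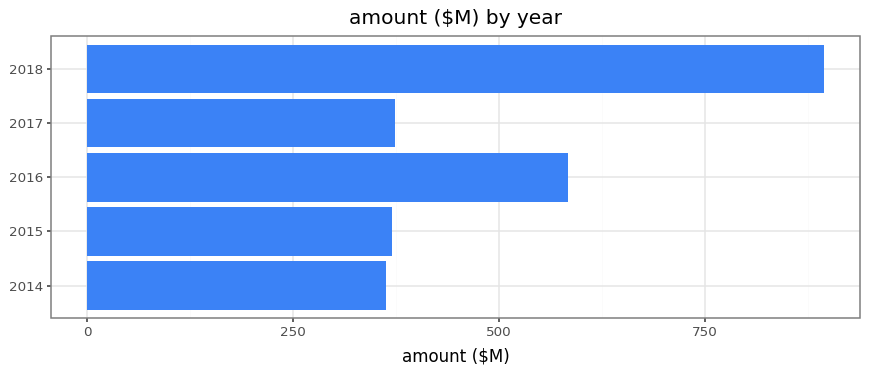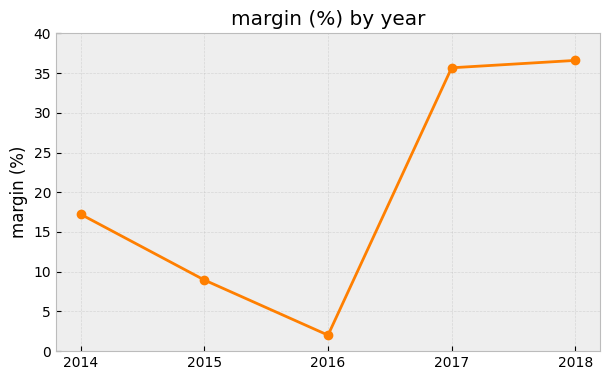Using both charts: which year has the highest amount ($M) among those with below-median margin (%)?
2016

Chart 2 median margin (%) ≈ 15; below-median years: 2015, 2016. Among those, 2016 has the highest amount ($M) (≈ 600).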